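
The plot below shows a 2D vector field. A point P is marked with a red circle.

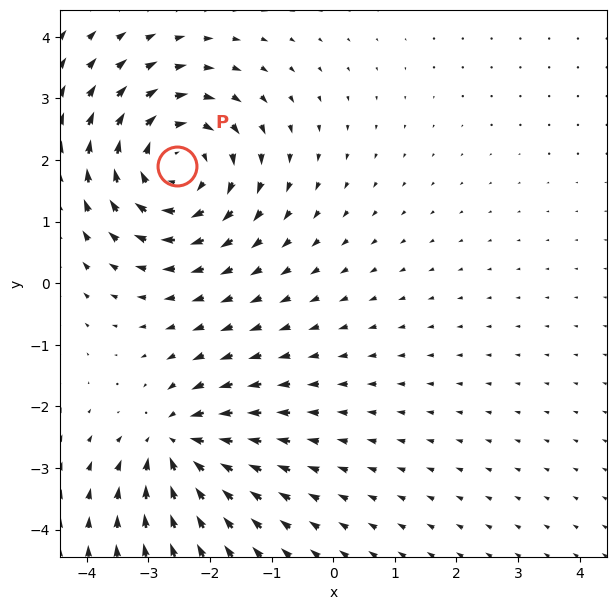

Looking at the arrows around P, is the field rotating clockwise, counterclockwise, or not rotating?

clockwise

Near P at (-2.5, 1.9) the arrows circulate clockwise. The curl (z-component) there is about -5; negative curl means clockwise rotation.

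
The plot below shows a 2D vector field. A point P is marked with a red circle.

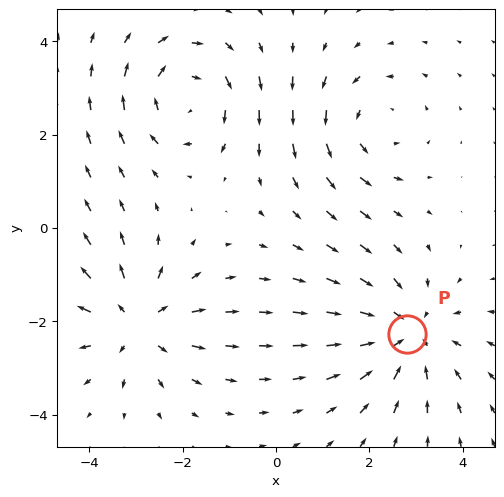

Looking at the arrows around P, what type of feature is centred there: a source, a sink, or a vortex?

At P (2.8, -2.3) the arrows converge inward. Divergence about -4, curl ≈0 — negative divergence with near-zero curl is a sink.

sink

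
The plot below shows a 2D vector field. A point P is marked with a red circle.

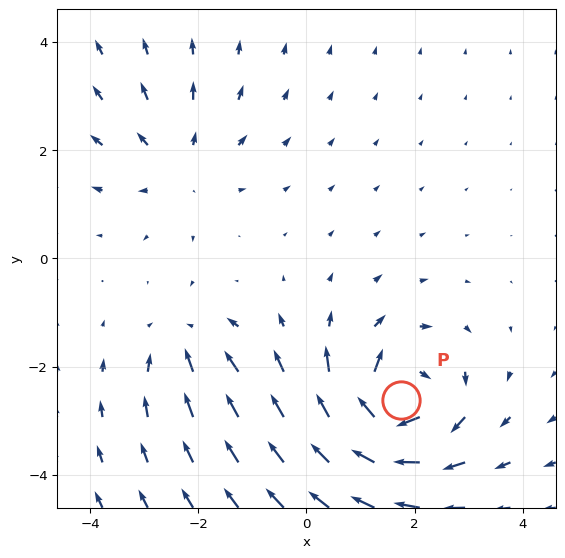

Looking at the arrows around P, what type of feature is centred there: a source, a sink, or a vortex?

vortex

At P (1.7, -2.6) the arrows circulate clockwise. Divergence ≈0, curl about -7 — near-zero divergence with nonzero curl is a vortex.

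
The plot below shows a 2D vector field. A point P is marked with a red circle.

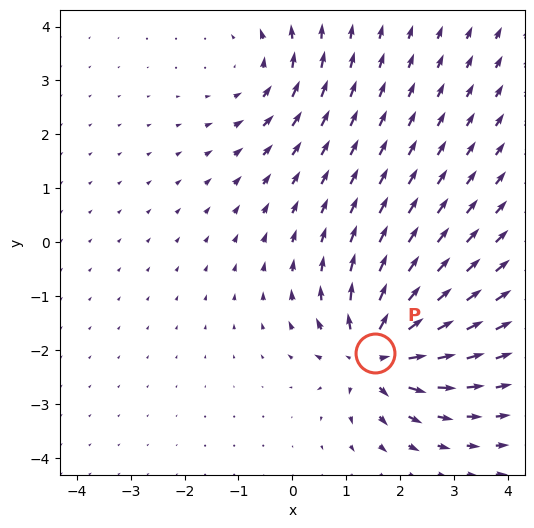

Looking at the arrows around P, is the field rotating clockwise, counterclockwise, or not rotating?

Near P at (1.5, -2.1) the arrows show no circulation. The curl there is ≈0.

not rotating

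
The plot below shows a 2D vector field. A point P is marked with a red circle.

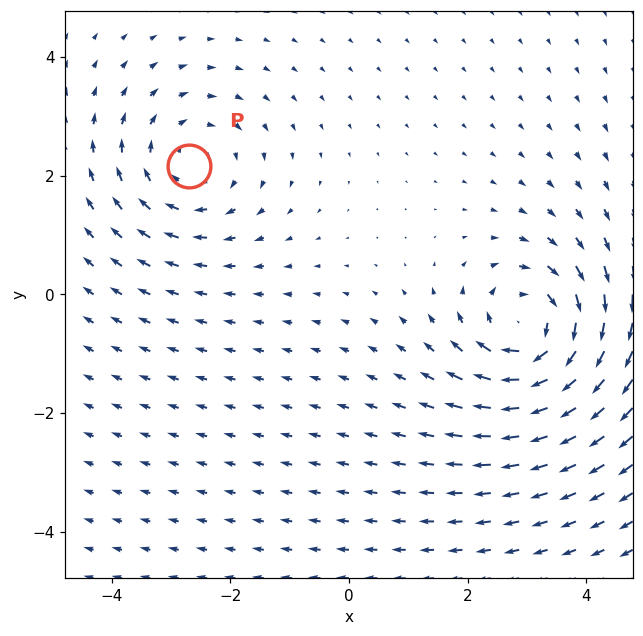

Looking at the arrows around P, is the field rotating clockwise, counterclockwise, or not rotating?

clockwise

Near P at (-2.7, 2.2) the arrows circulate clockwise. The curl (z-component) there is about -3; negative curl means clockwise rotation.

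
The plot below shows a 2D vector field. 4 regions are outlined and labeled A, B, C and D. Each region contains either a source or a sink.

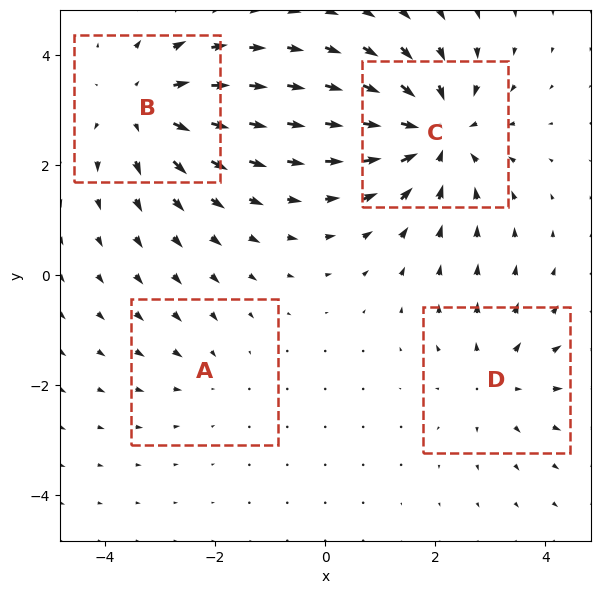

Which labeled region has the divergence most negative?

C

Divergence at each region's feature centre — A: about -2, B: about +5, C: about -6, D: about +3. Region C is most negative.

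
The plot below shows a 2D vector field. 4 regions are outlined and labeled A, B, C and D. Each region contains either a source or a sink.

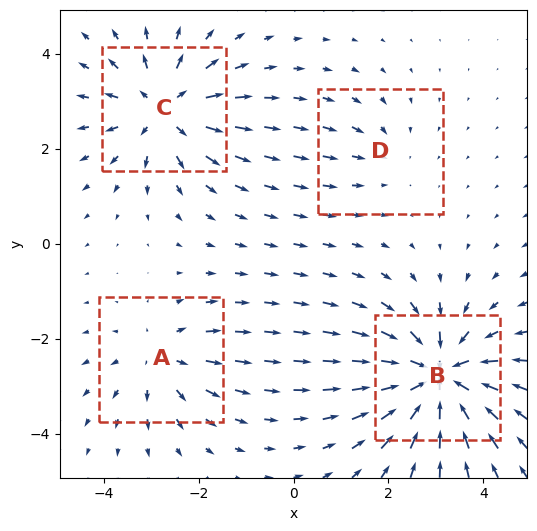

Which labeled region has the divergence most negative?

B

Divergence at each region's feature centre — A: about +4, B: about -8, C: about +6, D: about -2. Region B is most negative.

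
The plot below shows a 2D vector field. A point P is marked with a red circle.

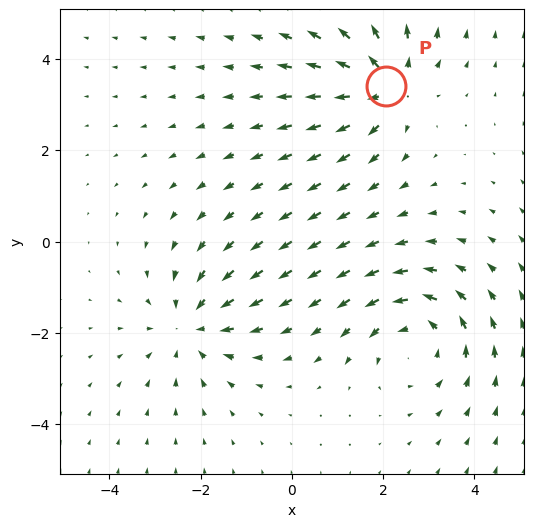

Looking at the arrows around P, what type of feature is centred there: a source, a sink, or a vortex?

source

At P (2.1, 3.4) the arrows spread outward. Divergence about +3, curl ≈0 — positive divergence with near-zero curl is a source.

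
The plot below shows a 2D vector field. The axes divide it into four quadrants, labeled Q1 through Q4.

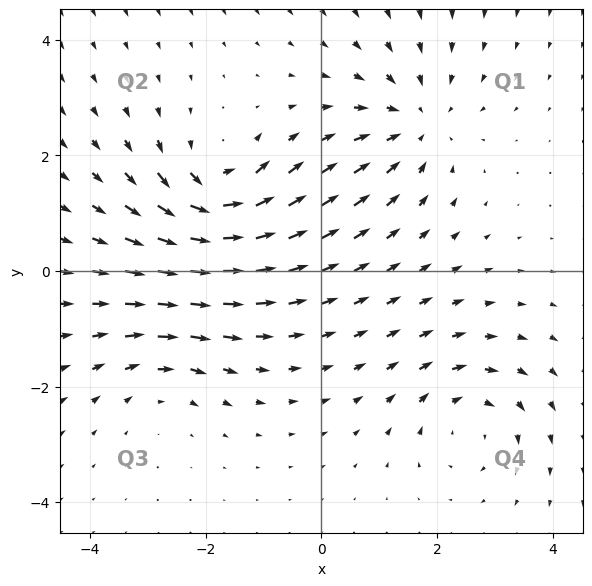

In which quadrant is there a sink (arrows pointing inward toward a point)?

The sink sits at approximately (1.6, 2.6), which lies in quadrant Q1. The divergence there is about -4, negative as expected for a sink.

Q1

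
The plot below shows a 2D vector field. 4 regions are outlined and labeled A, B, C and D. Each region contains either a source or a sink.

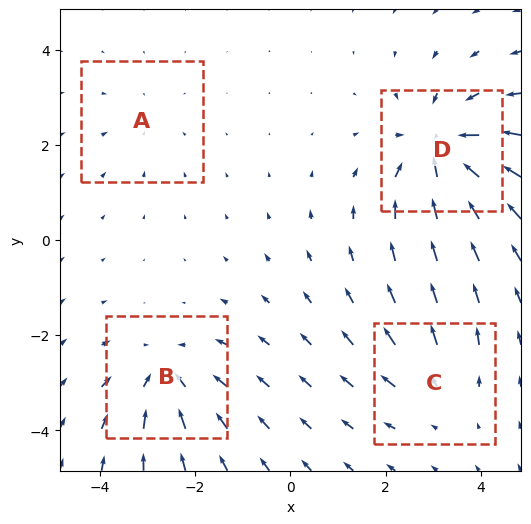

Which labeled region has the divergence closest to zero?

A

Divergence at each region's feature centre — A: about -2, B: about -5, C: about +3, D: about -6. Region A is closest to zero.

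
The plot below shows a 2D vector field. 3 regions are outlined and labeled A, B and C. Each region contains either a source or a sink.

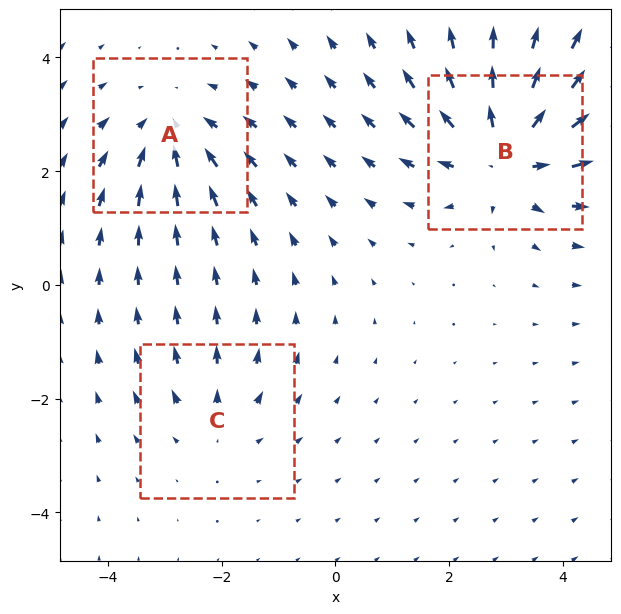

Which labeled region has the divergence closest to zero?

C

Divergence at each region's feature centre — A: about -3, B: about +5, C: about +2. Region C is closest to zero.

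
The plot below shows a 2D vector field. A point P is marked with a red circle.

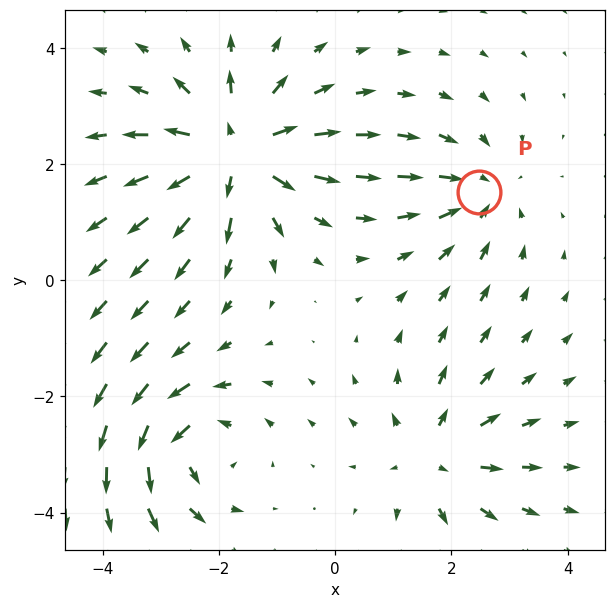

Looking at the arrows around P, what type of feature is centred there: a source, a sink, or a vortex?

At P (2.5, 1.5) the arrows converge inward. Divergence about -3, curl ≈0 — negative divergence with near-zero curl is a sink.

sink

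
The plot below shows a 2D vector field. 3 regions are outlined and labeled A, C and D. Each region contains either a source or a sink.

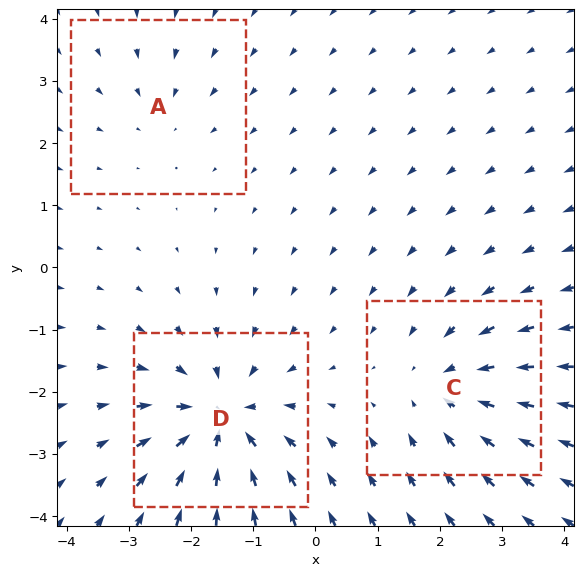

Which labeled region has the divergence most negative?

Divergence at each region's feature centre — A: about -2, C: about -4, D: about -6. Region D is most negative.

D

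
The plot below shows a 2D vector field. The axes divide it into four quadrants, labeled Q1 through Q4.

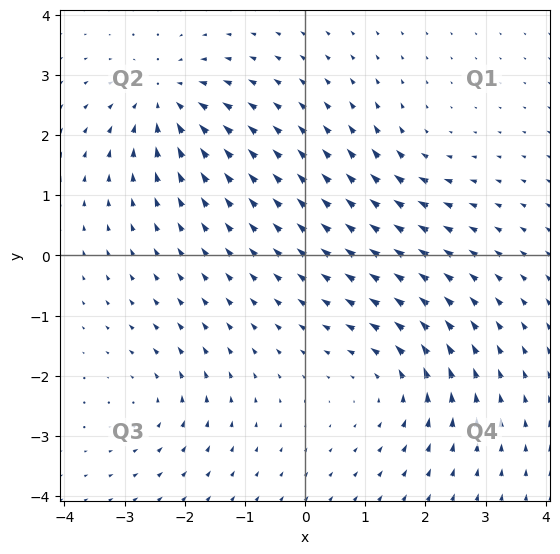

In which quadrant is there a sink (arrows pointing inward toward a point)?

The sink sits at approximately (-2.3, 2.6), which lies in quadrant Q2. The divergence there is about -6, negative as expected for a sink.

Q2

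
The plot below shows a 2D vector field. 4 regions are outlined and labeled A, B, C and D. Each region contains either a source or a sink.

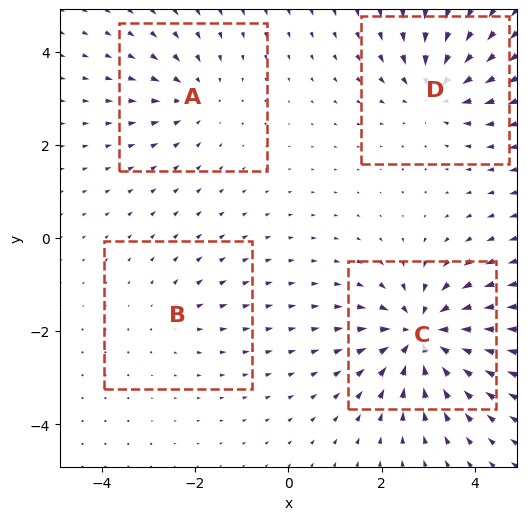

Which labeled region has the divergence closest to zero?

Divergence at each region's feature centre — A: about -4, B: about +2, C: about -8, D: about -5. Region B is closest to zero.

B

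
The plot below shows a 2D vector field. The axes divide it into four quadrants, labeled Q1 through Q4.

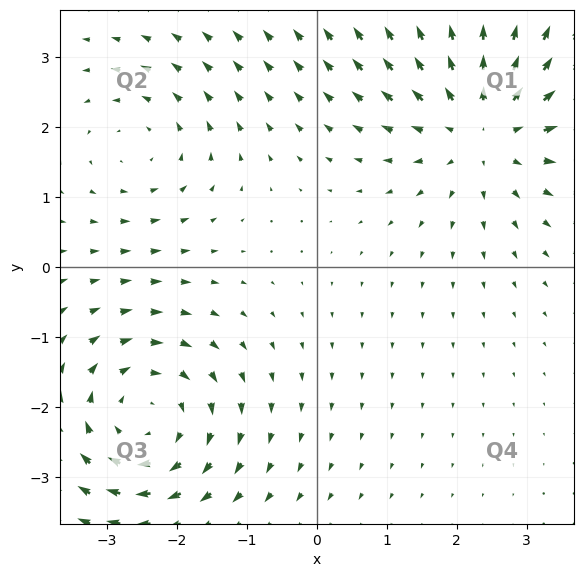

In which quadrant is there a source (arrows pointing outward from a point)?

The source sits at approximately (2.4, 2.0), which lies in quadrant Q1. The divergence there is about +4, positive as expected for a source.

Q1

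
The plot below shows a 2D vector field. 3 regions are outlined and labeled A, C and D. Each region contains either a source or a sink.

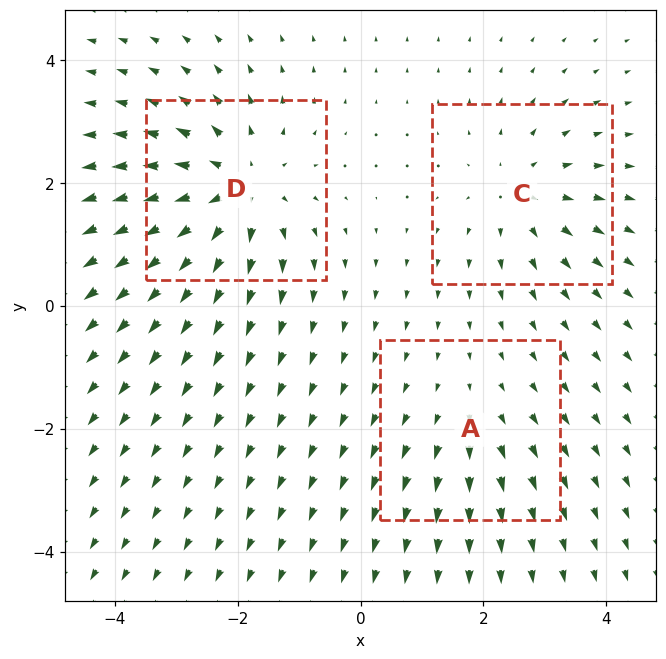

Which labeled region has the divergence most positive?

Divergence at each region's feature centre — A: about +2, C: about +3, D: about +5. Region D is most positive.

D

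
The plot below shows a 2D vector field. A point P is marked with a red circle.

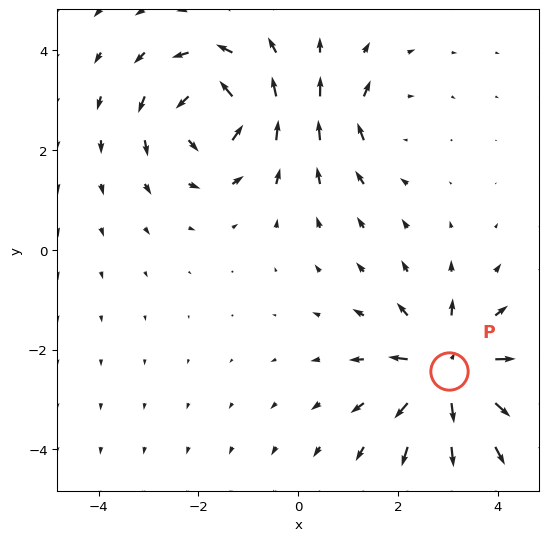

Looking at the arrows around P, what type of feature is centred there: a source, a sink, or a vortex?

source

At P (3.0, -2.4) the arrows spread outward. Divergence about +6, curl ≈0 — positive divergence with near-zero curl is a source.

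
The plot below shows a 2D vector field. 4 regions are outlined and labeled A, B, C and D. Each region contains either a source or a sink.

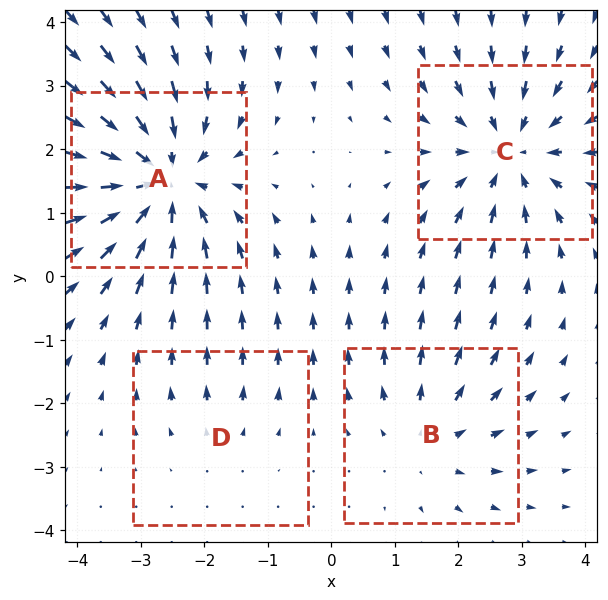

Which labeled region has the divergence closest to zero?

D

Divergence at each region's feature centre — A: about -6, B: about +3, C: about -5, D: about +2. Region D is closest to zero.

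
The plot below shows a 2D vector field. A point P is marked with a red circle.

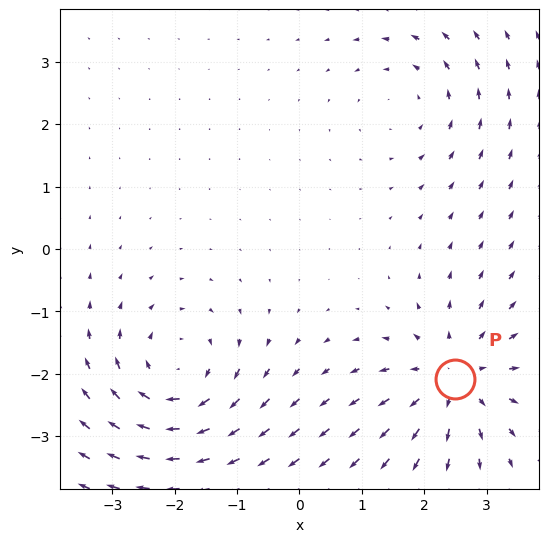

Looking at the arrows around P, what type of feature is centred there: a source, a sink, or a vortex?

source

At P (2.5, -2.1) the arrows spread outward. Divergence about +4, curl ≈0 — positive divergence with near-zero curl is a source.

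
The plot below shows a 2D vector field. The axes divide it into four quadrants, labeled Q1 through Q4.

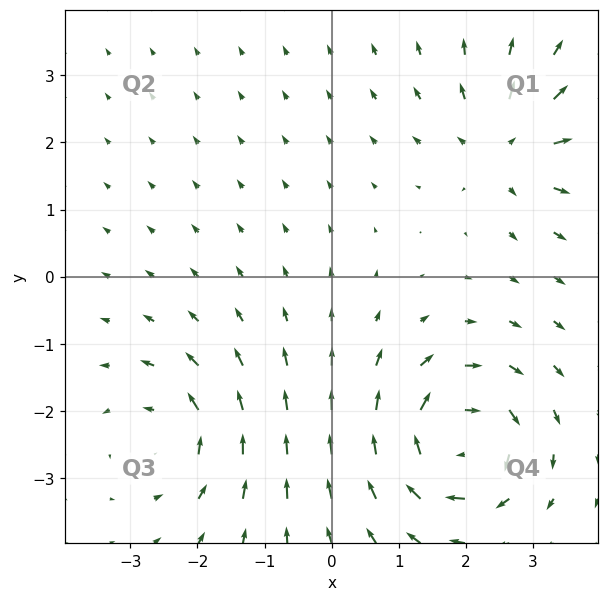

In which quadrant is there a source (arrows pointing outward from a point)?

The source sits at approximately (2.6, 1.9), which lies in quadrant Q1. The divergence there is about +4, positive as expected for a source.

Q1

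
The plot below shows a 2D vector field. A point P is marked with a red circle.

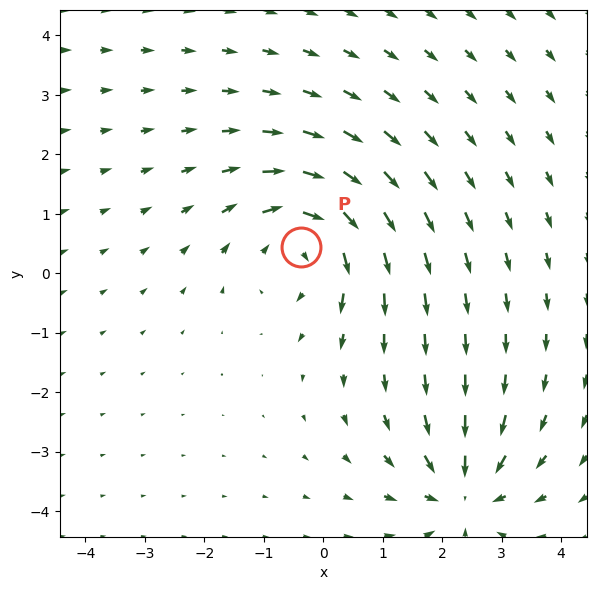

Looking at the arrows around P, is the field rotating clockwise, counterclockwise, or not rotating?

Near P at (-0.4, 0.4) the arrows circulate clockwise. The curl (z-component) there is about -4; negative curl means clockwise rotation.

clockwise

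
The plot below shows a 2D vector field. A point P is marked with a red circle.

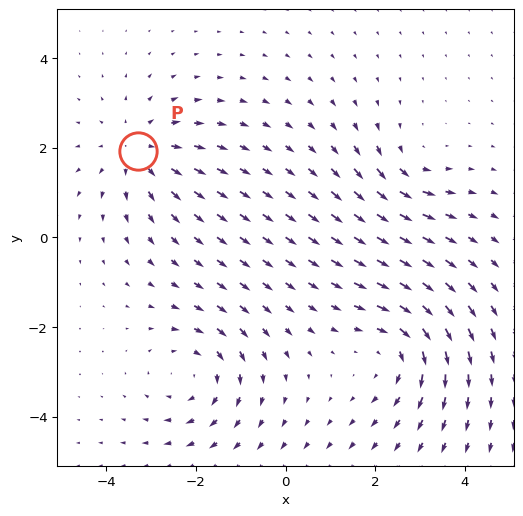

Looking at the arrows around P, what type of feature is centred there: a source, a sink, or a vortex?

source

At P (-3.3, 1.9) the arrows spread outward. Divergence about +4, curl ≈0 — positive divergence with near-zero curl is a source.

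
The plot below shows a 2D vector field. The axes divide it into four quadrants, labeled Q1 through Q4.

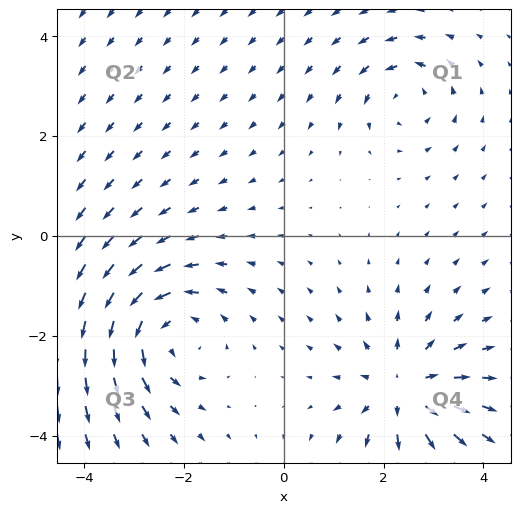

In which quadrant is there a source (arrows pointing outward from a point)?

The source sits at approximately (2.4, -3.1), which lies in quadrant Q4. The divergence there is about +5, positive as expected for a source.

Q4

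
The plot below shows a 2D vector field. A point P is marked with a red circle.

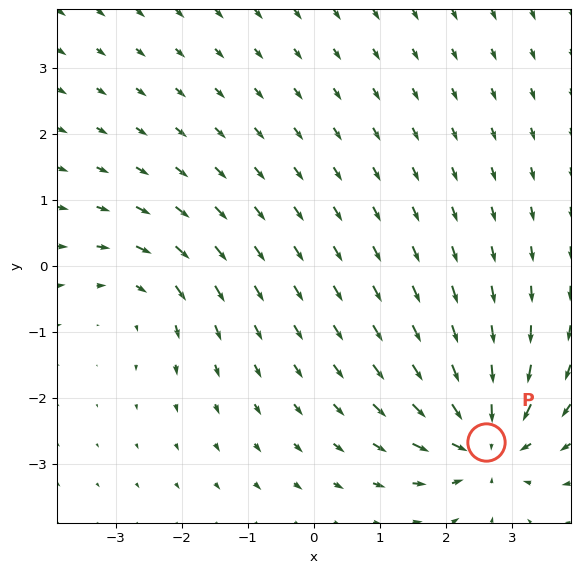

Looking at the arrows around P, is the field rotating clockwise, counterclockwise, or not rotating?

Near P at (2.6, -2.7) the arrows show no circulation. The curl there is ≈0.

not rotating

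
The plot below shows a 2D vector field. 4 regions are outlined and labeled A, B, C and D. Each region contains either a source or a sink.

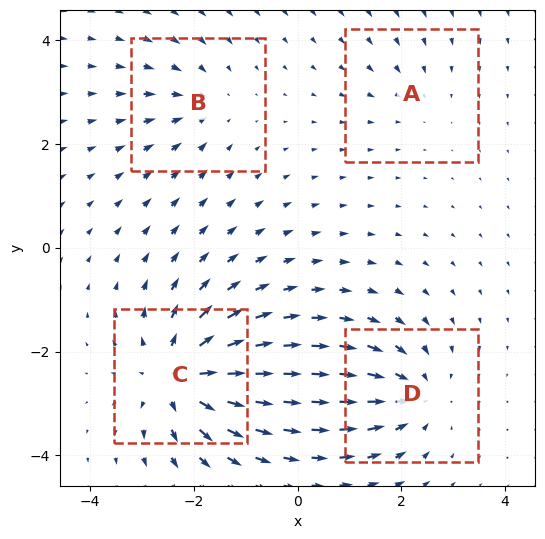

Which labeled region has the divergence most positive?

Divergence at each region's feature centre — A: about -2, B: about -3, C: about +7, D: about -5. Region C is most positive.

C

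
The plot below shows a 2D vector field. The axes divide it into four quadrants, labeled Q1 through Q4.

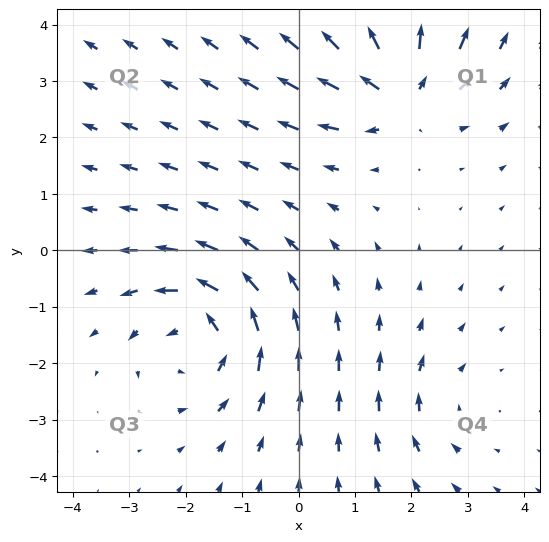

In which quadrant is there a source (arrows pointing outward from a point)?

The source sits at approximately (1.8, 2.8), which lies in quadrant Q1. The divergence there is about +6, positive as expected for a source.

Q1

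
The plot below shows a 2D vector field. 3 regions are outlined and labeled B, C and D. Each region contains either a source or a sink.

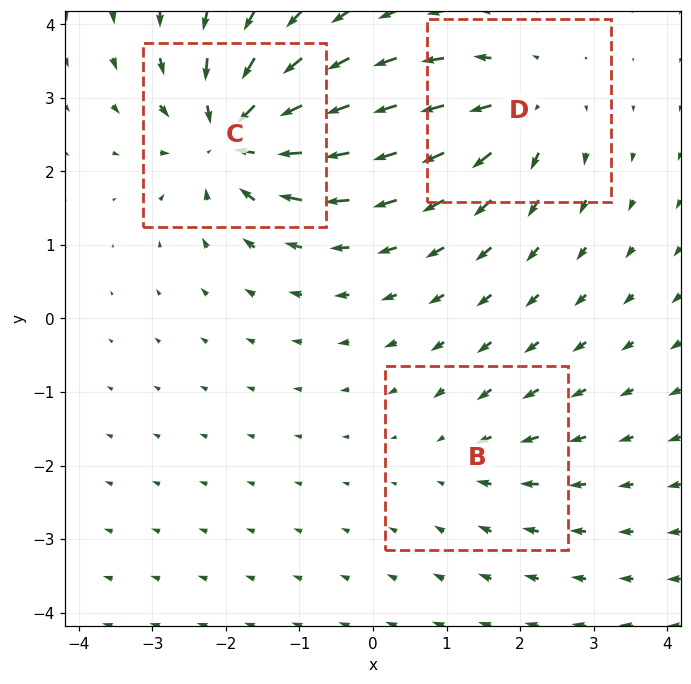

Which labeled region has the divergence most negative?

C

Divergence at each region's feature centre — B: about -3, C: about -7, D: about +4. Region C is most negative.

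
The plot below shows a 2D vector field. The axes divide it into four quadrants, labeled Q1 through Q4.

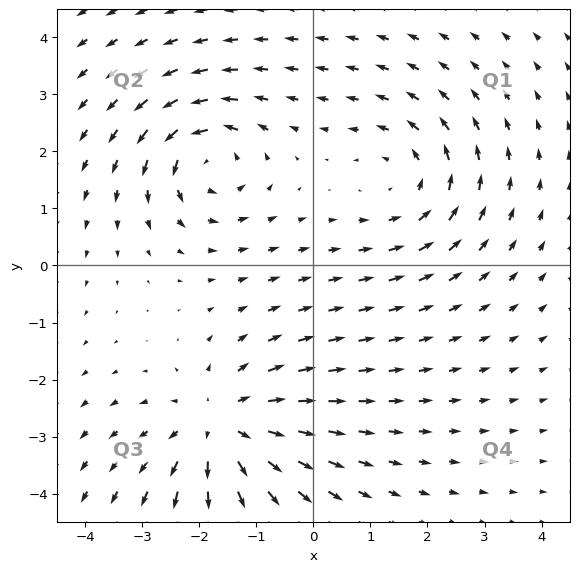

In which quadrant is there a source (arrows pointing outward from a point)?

The source sits at approximately (-1.6, -2.8), which lies in quadrant Q3. The divergence there is about +4, positive as expected for a source.

Q3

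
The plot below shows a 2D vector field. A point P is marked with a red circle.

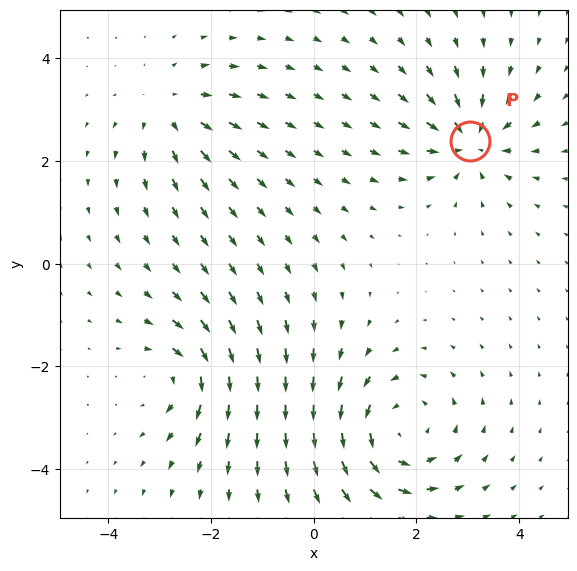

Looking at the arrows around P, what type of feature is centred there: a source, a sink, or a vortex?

At P (3.0, 2.4) the arrows converge inward. Divergence about -5, curl ≈0 — negative divergence with near-zero curl is a sink.

sink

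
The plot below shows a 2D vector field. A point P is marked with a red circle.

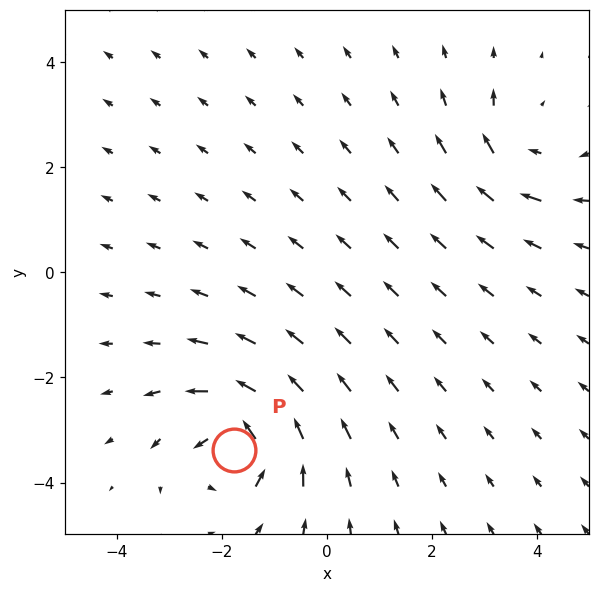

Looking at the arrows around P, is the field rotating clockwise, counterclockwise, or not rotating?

counterclockwise

Near P at (-1.8, -3.4) the arrows circulate counterclockwise. The curl (z-component) there is about +5; positive curl means counterclockwise rotation.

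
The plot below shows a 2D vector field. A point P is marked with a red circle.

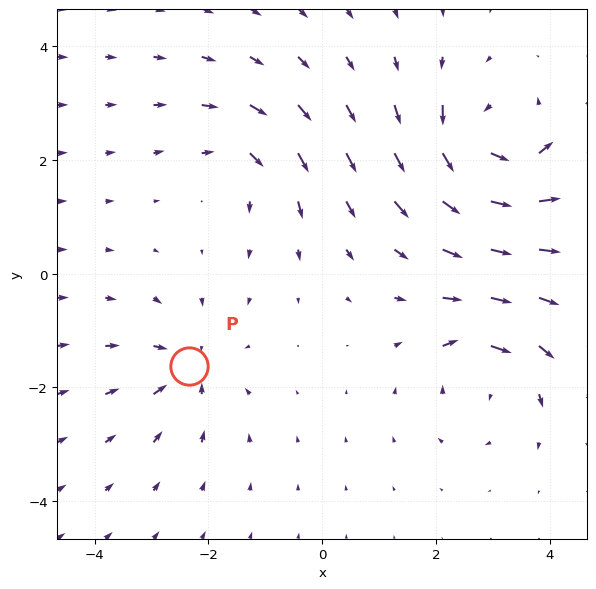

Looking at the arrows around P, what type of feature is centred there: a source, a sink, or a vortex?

sink

At P (-2.3, -1.6) the arrows converge inward. Divergence about -4, curl ≈0 — negative divergence with near-zero curl is a sink.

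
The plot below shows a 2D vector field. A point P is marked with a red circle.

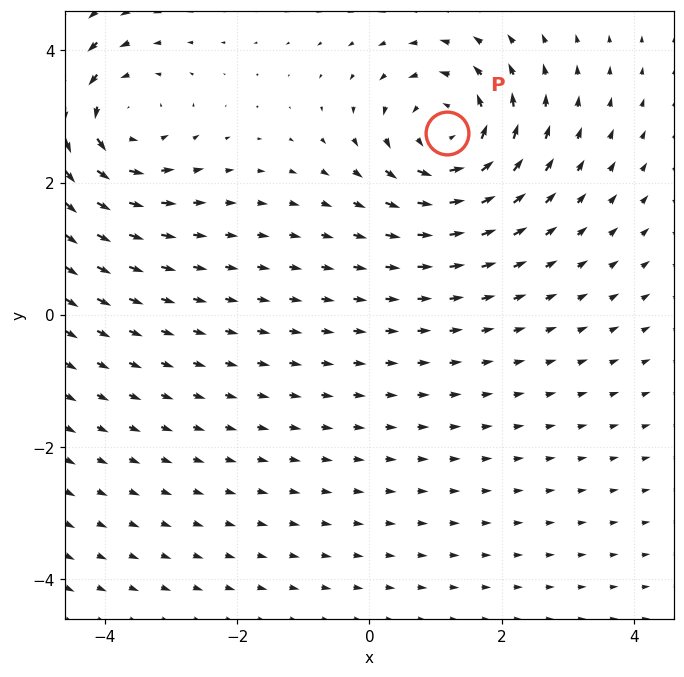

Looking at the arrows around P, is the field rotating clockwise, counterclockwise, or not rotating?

counterclockwise

Near P at (1.2, 2.7) the arrows circulate counterclockwise. The curl (z-component) there is about +4; positive curl means counterclockwise rotation.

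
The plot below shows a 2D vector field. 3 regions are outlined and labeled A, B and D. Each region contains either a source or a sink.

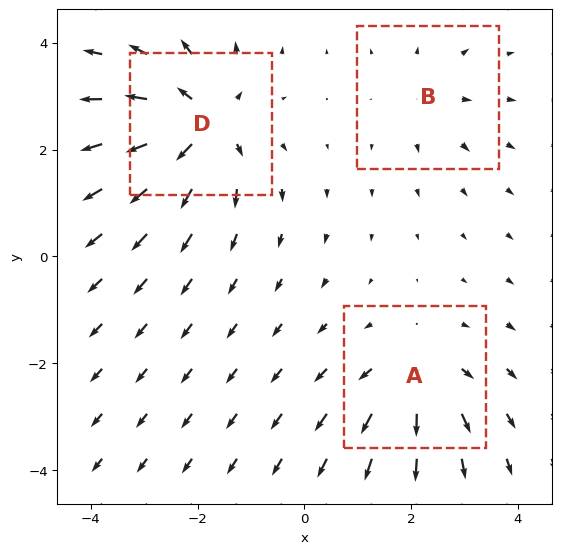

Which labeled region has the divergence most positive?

Divergence at each region's feature centre — A: about +4, B: about +2, D: about +5. Region D is most positive.

D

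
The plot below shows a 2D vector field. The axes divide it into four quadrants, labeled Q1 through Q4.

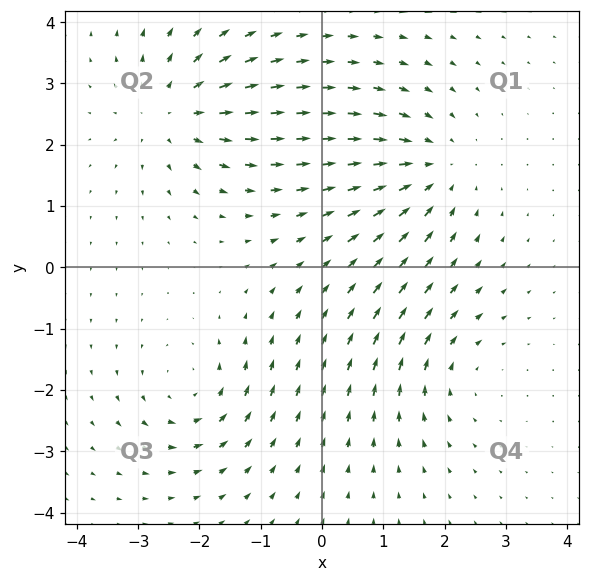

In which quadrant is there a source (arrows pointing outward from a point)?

Q2

The source sits at approximately (-2.4, 2.5), which lies in quadrant Q2. The divergence there is about +4, positive as expected for a source.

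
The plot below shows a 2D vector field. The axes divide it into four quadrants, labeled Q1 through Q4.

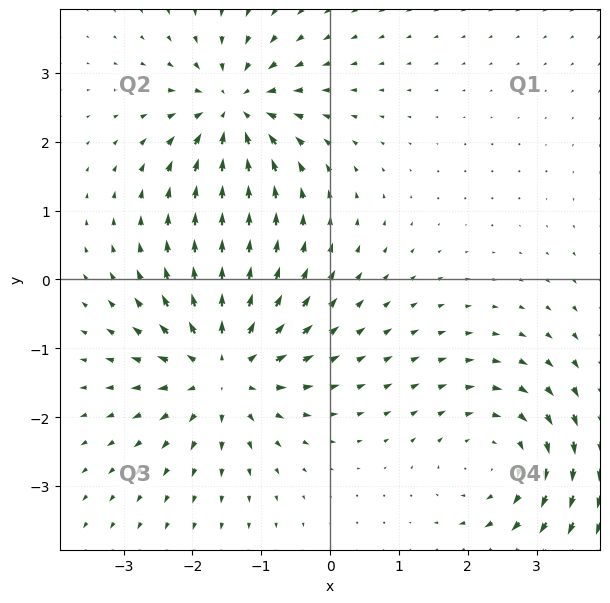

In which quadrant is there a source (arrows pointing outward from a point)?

The source sits at approximately (-1.6, -1.3), which lies in quadrant Q3. The divergence there is about +5, positive as expected for a source.

Q3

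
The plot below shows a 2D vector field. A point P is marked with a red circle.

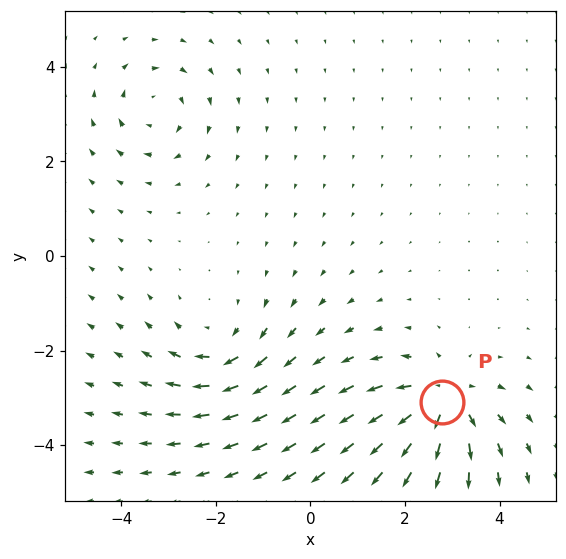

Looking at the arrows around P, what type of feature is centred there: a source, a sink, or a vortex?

At P (2.8, -3.1) the arrows spread outward. Divergence about +6, curl ≈0 — positive divergence with near-zero curl is a source.

source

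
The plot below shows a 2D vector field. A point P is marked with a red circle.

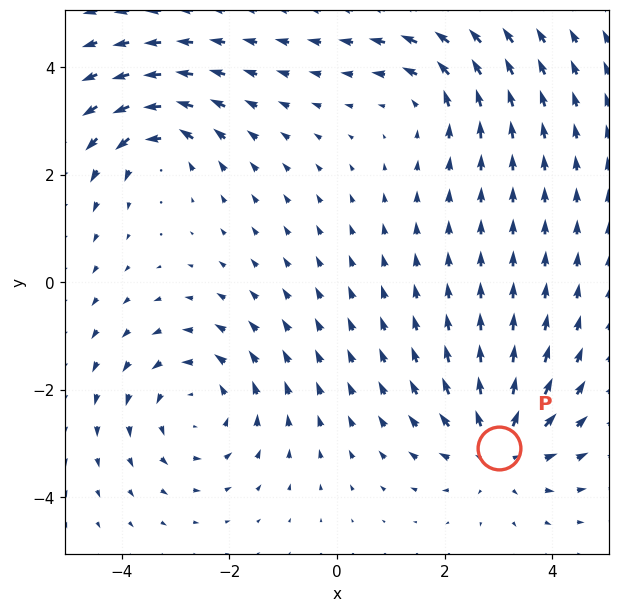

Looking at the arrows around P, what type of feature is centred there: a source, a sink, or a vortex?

At P (3.0, -3.1) the arrows spread outward. Divergence about +4, curl ≈0 — positive divergence with near-zero curl is a source.

source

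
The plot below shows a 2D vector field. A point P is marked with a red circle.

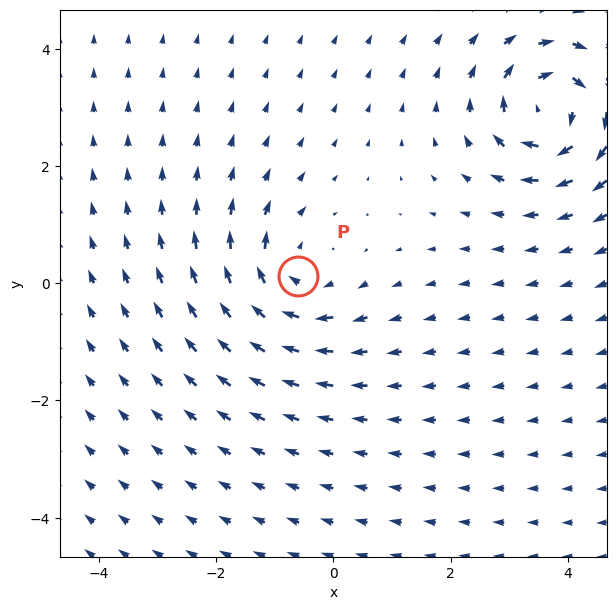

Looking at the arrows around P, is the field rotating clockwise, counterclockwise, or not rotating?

Near P at (-0.6, 0.1) the arrows circulate clockwise. The curl (z-component) there is about -3; negative curl means clockwise rotation.

clockwise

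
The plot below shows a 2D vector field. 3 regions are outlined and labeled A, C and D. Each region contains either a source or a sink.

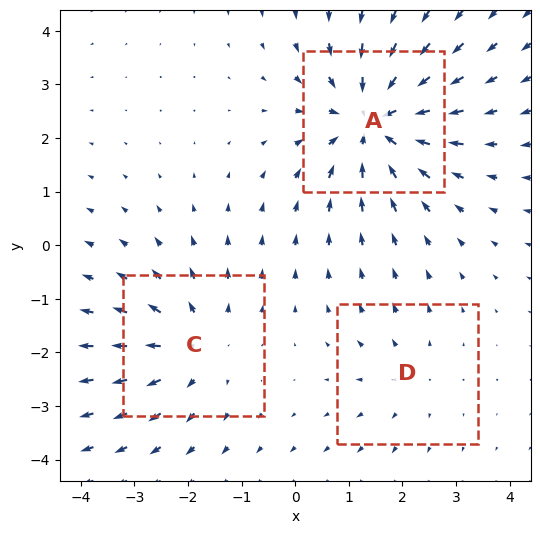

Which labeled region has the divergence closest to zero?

D

Divergence at each region's feature centre — A: about -5, C: about +3, D: about +2. Region D is closest to zero.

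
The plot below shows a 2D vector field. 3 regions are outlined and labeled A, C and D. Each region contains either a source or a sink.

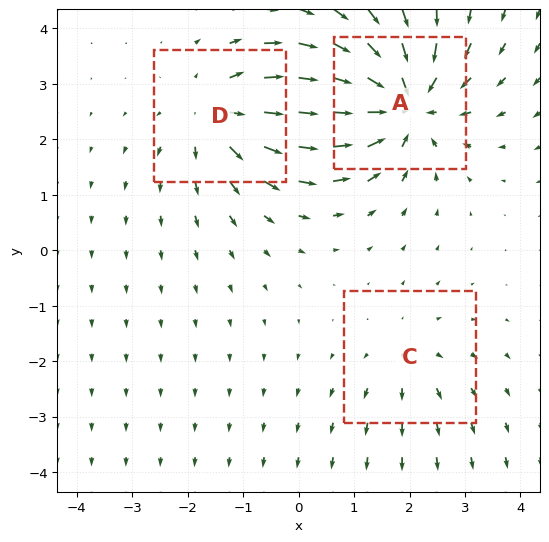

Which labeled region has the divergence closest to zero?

Divergence at each region's feature centre — A: about -5, C: about +2, D: about +3. Region C is closest to zero.

C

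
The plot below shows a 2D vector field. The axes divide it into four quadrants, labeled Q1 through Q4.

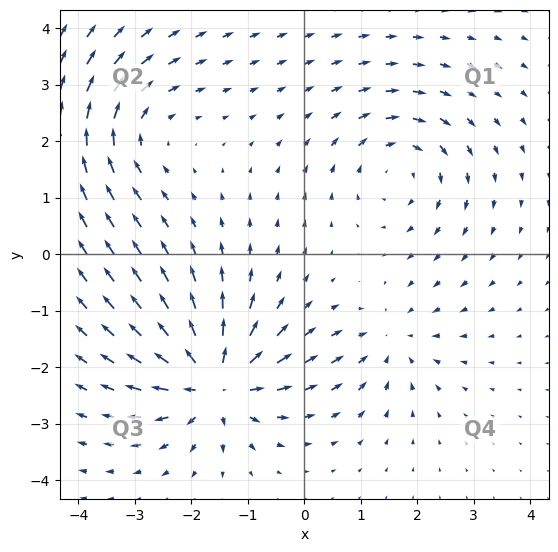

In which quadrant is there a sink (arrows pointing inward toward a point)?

The sink sits at approximately (1.5, -1.6), which lies in quadrant Q4. The divergence there is about -3, negative as expected for a sink.

Q4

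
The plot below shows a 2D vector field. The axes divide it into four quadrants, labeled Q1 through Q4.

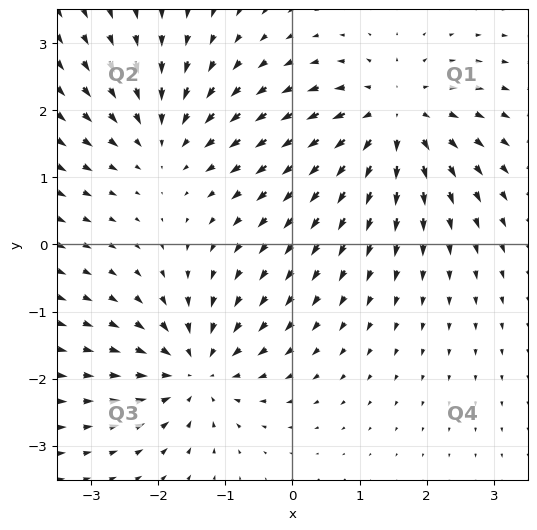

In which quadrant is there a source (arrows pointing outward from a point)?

Q1

The source sits at approximately (1.5, 1.9), which lies in quadrant Q1. The divergence there is about +4, positive as expected for a source.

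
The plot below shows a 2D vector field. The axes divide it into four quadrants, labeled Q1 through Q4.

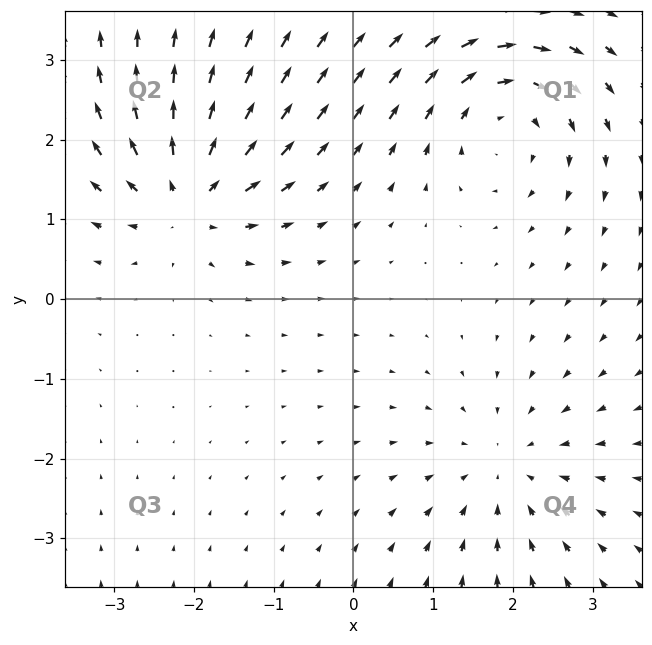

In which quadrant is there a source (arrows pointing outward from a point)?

Q2

The source sits at approximately (-2.1, 1.3), which lies in quadrant Q2. The divergence there is about +5, positive as expected for a source.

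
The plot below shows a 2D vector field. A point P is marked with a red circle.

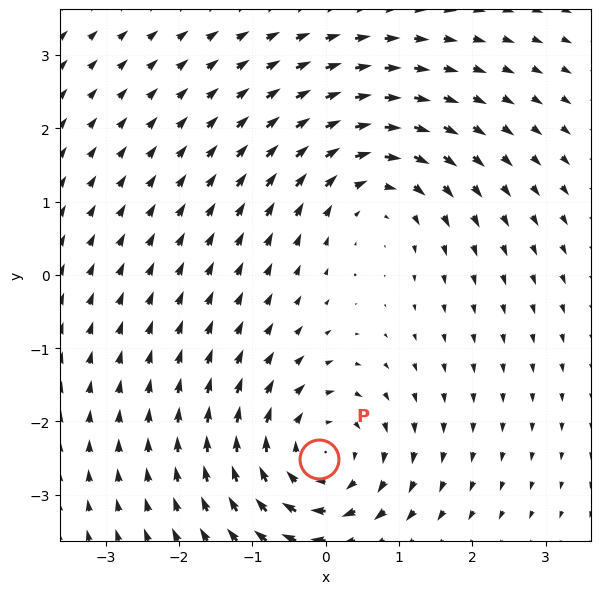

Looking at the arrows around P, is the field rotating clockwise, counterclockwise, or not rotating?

clockwise

Near P at (-0.1, -2.5) the arrows circulate clockwise. The curl (z-component) there is about -5; negative curl means clockwise rotation.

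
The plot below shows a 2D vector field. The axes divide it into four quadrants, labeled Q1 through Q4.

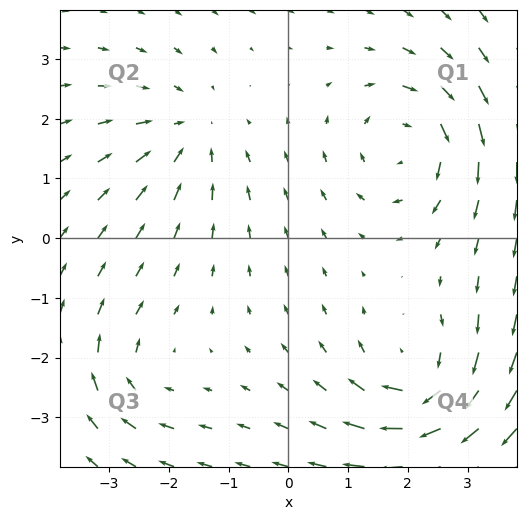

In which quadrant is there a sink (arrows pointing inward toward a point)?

Q2

The sink sits at approximately (-1.7, 1.7), which lies in quadrant Q2. The divergence there is about -3, negative as expected for a sink.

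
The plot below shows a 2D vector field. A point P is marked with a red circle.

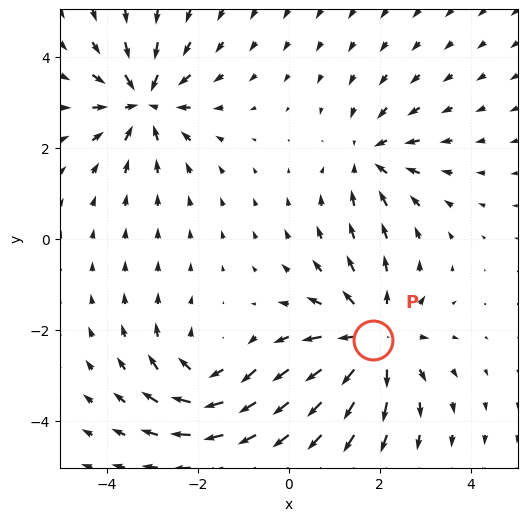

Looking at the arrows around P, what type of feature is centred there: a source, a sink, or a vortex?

source

At P (1.8, -2.2) the arrows spread outward. Divergence about +4, curl ≈0 — positive divergence with near-zero curl is a source.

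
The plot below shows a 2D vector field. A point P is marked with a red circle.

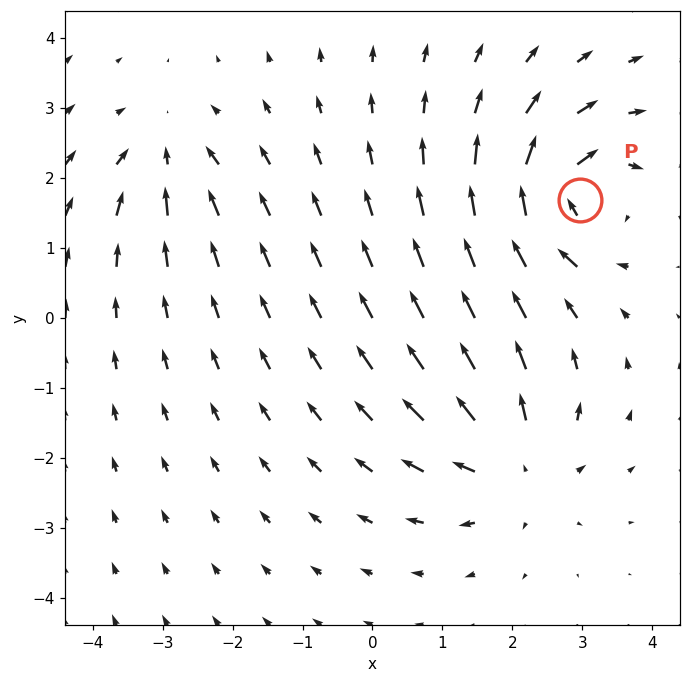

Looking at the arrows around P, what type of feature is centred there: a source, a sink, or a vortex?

At P (3.0, 1.7) the arrows circulate clockwise. Divergence ≈0, curl about -7 — near-zero divergence with nonzero curl is a vortex.

vortex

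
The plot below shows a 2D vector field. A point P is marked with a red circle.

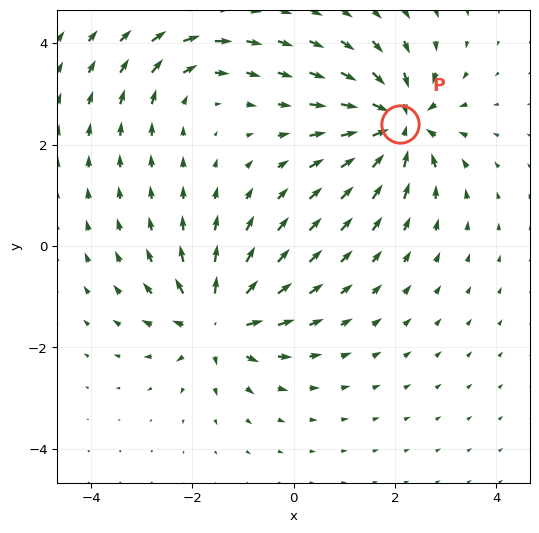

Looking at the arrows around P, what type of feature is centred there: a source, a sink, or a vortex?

At P (2.1, 2.4) the arrows converge inward. Divergence about -6, curl ≈0 — negative divergence with near-zero curl is a sink.

sink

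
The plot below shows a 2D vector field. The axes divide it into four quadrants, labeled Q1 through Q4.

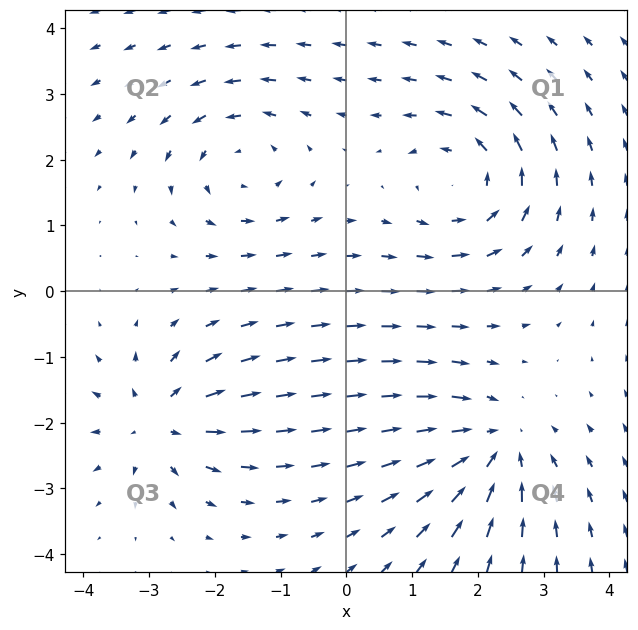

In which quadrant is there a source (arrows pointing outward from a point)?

Q3

The source sits at approximately (-2.8, -2.0), which lies in quadrant Q3. The divergence there is about +4, positive as expected for a source.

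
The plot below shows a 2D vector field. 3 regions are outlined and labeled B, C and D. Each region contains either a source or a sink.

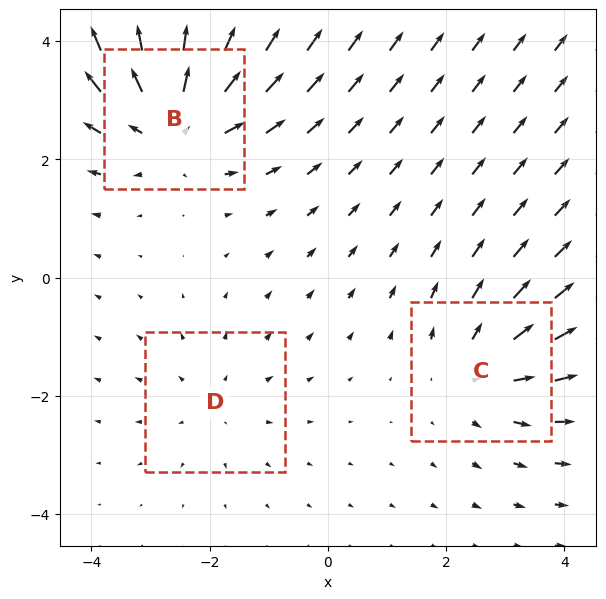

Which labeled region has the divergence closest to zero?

D

Divergence at each region's feature centre — B: about +4, C: about +3, D: about +2. Region D is closest to zero.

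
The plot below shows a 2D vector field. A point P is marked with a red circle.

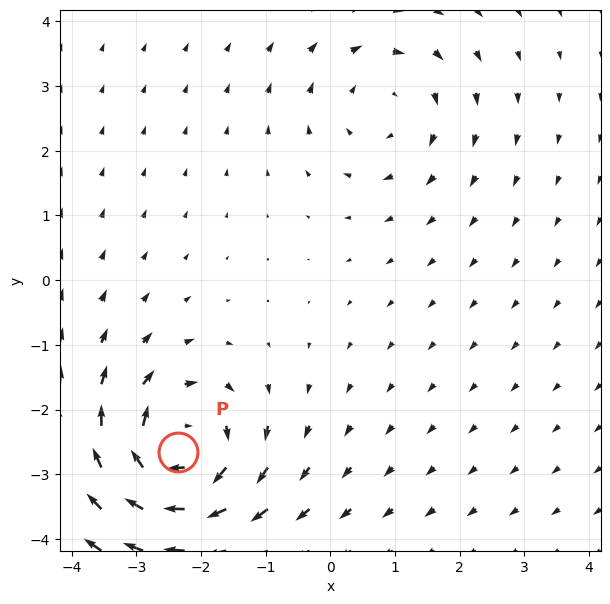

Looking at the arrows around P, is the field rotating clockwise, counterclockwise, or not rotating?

clockwise

Near P at (-2.4, -2.7) the arrows circulate clockwise. The curl (z-component) there is about -5; negative curl means clockwise rotation.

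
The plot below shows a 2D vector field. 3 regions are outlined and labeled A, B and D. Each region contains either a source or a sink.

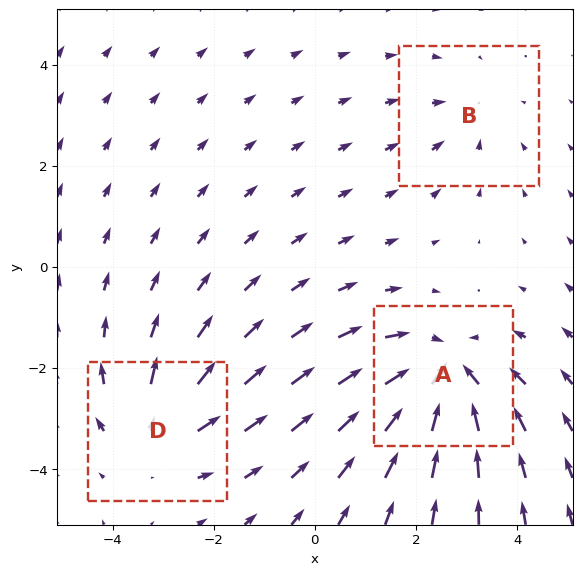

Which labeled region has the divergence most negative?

Divergence at each region's feature centre — A: about -5, B: about -2, D: about +3. Region A is most negative.

A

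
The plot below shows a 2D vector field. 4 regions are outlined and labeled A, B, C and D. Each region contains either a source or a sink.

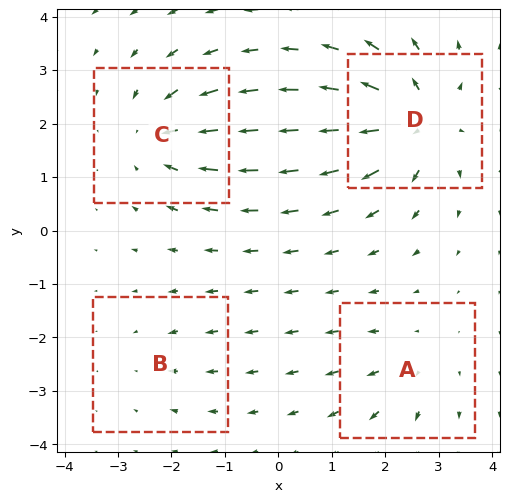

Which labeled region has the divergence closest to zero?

B

Divergence at each region's feature centre — A: about +3, B: about -2, C: about -5, D: about +7. Region B is closest to zero.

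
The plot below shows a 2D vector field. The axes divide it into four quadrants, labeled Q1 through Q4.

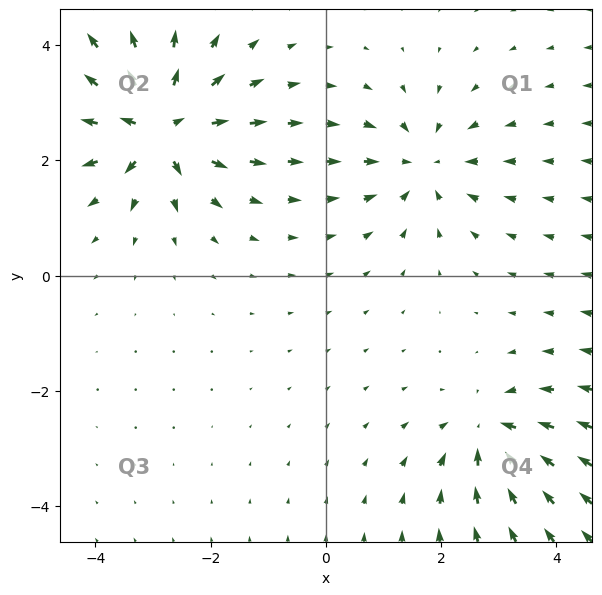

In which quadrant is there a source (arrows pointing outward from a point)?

Q2

The source sits at approximately (-2.9, 2.6), which lies in quadrant Q2. The divergence there is about +6, positive as expected for a source.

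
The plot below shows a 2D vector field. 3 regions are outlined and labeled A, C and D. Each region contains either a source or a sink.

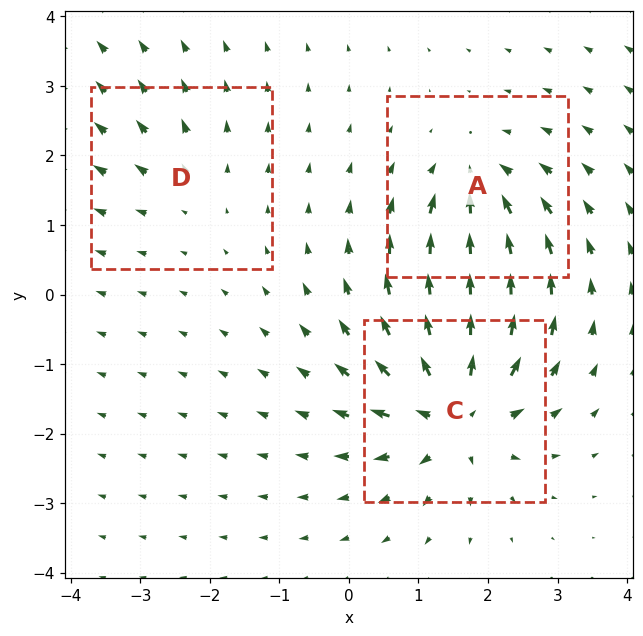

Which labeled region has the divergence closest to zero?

Divergence at each region's feature centre — A: about -4, C: about +6, D: about +2. Region D is closest to zero.

D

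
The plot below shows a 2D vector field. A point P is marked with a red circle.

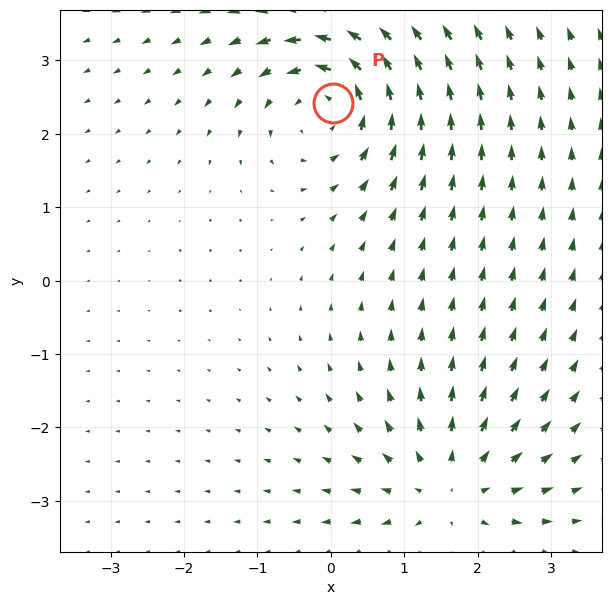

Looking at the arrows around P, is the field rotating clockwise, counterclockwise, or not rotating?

counterclockwise

Near P at (0.0, 2.4) the arrows circulate counterclockwise. The curl (z-component) there is about +4; positive curl means counterclockwise rotation.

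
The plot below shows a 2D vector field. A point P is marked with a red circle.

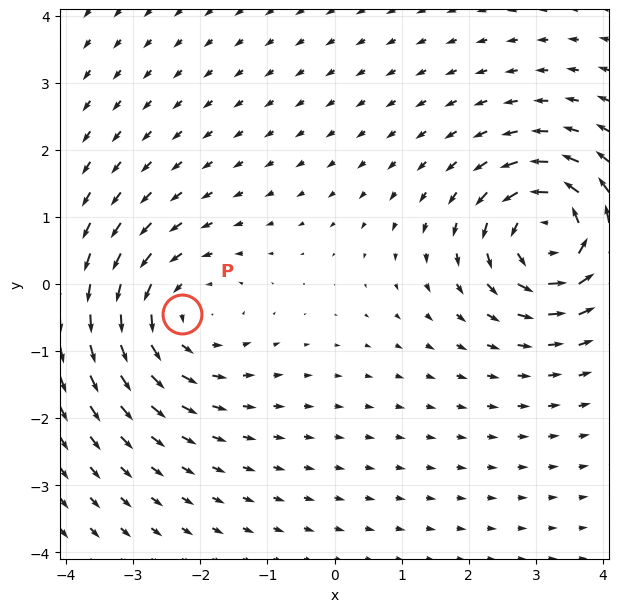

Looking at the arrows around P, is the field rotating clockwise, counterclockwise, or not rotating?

counterclockwise

Near P at (-2.3, -0.5) the arrows circulate counterclockwise. The curl (z-component) there is about +3; positive curl means counterclockwise rotation.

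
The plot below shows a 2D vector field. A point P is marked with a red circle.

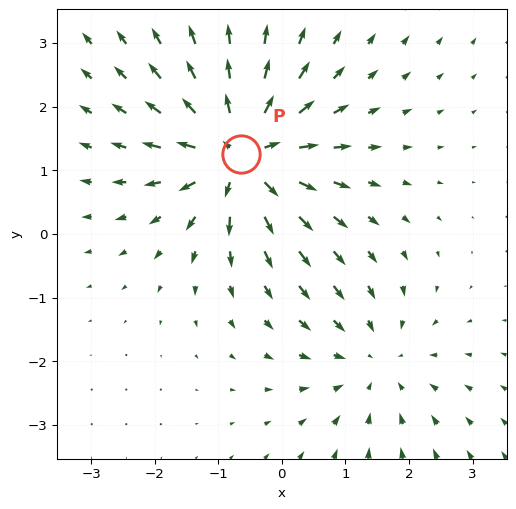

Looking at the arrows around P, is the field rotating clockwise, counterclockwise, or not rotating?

Near P at (-0.6, 1.3) the arrows show no circulation. The curl there is ≈0.

not rotating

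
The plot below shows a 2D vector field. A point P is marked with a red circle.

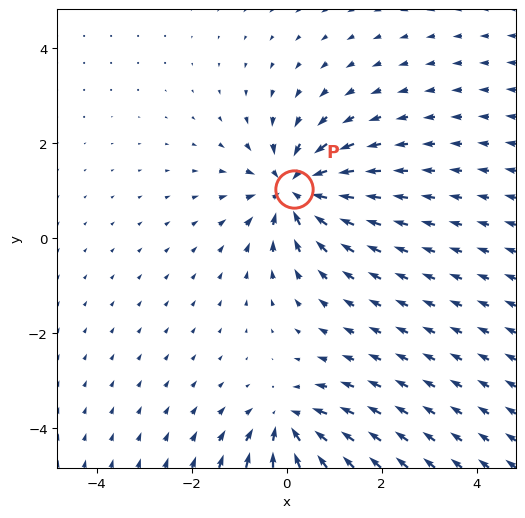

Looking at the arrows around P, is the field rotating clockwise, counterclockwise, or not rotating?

Near P at (0.2, 1.0) the arrows show no circulation. The curl there is ≈0.

not rotating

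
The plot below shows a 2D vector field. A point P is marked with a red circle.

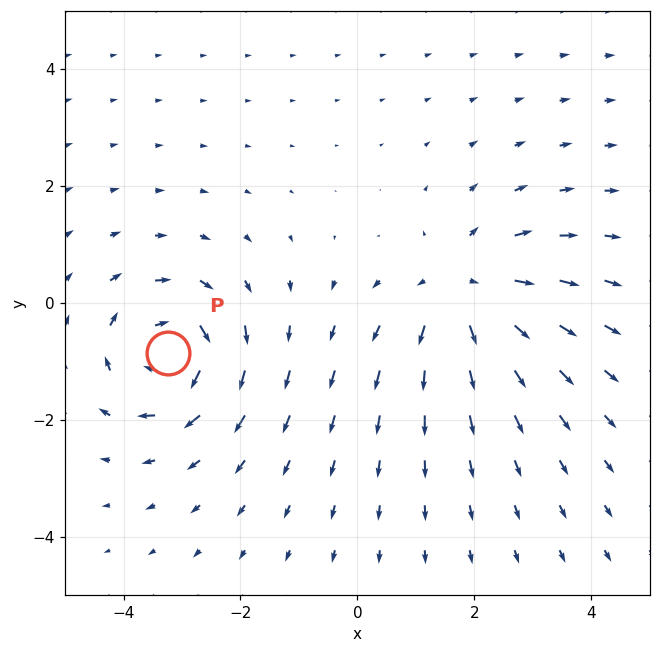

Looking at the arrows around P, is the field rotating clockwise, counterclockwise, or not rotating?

clockwise

Near P at (-3.2, -0.8) the arrows circulate clockwise. The curl (z-component) there is about -6; negative curl means clockwise rotation.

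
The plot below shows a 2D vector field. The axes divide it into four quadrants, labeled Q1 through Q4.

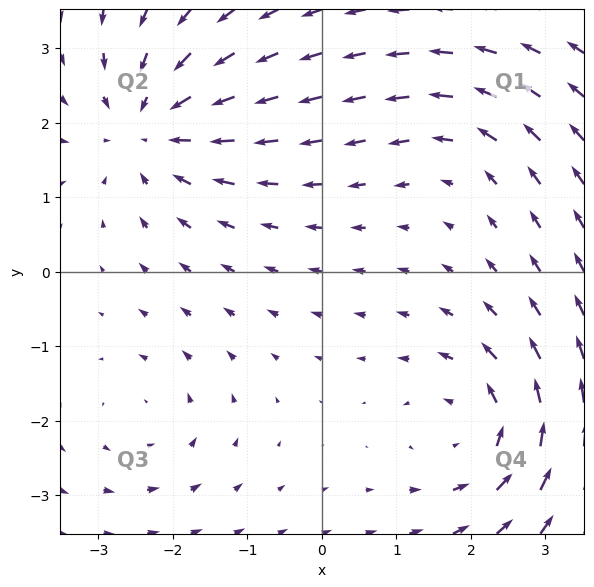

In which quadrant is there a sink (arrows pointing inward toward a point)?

The sink sits at approximately (-2.3, 1.9), which lies in quadrant Q2. The divergence there is about -4, negative as expected for a sink.

Q2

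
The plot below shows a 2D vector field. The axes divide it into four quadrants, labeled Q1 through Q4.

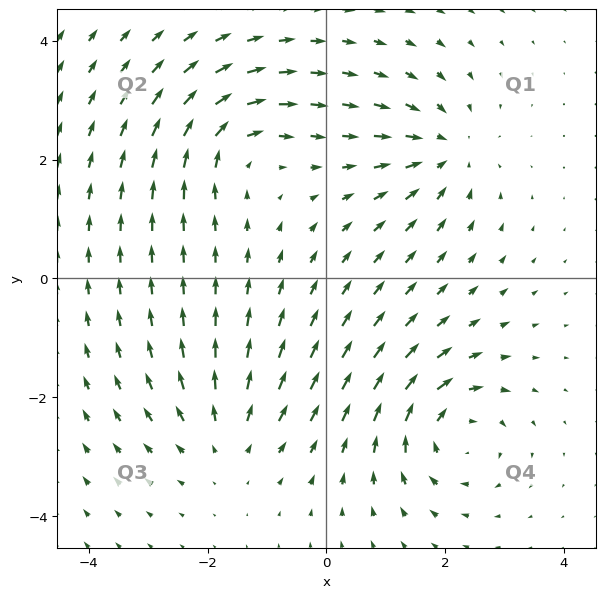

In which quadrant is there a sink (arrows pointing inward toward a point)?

Q1

The sink sits at approximately (2.0, 2.1), which lies in quadrant Q1. The divergence there is about -4, negative as expected for a sink.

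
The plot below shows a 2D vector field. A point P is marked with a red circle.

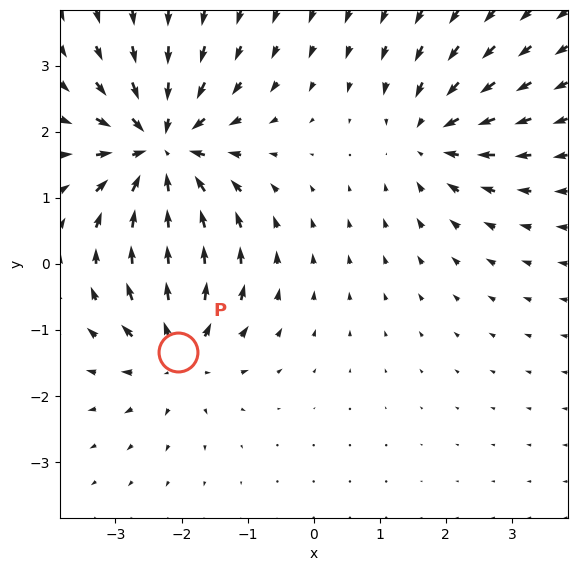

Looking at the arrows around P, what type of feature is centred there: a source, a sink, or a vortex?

At P (-2.1, -1.3) the arrows spread outward. Divergence about +4, curl ≈0 — positive divergence with near-zero curl is a source.

source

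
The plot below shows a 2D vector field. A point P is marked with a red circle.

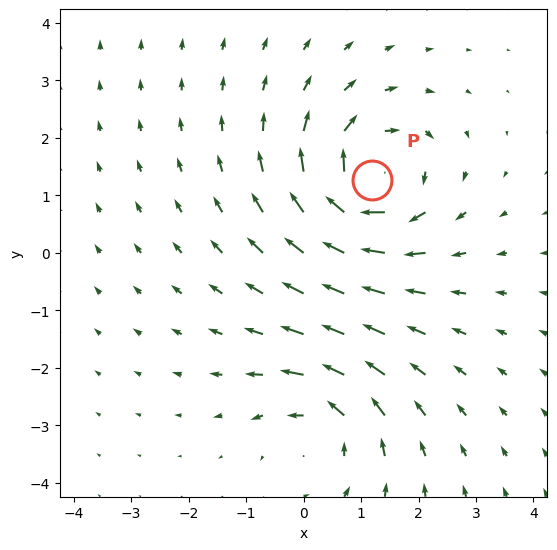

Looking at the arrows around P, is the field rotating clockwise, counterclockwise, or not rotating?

clockwise

Near P at (1.2, 1.3) the arrows circulate clockwise. The curl (z-component) there is about -5; negative curl means clockwise rotation.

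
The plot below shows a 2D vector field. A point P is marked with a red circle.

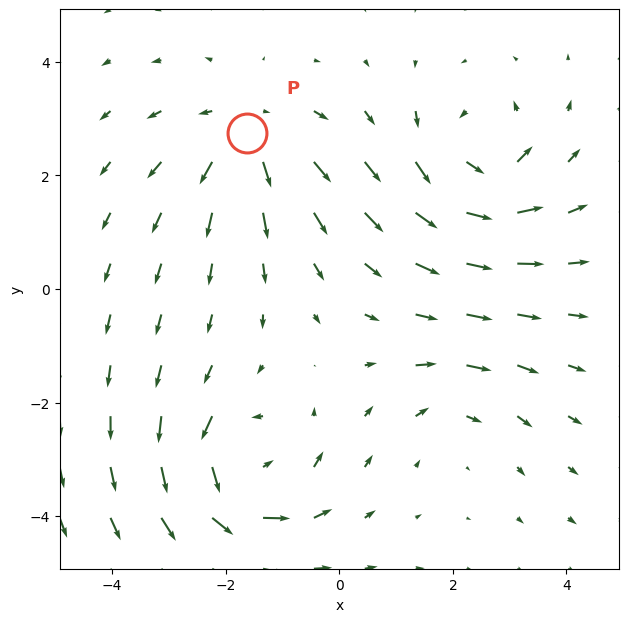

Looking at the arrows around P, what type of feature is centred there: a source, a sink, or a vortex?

At P (-1.6, 2.8) the arrows spread outward. Divergence about +4, curl ≈0 — positive divergence with near-zero curl is a source.

source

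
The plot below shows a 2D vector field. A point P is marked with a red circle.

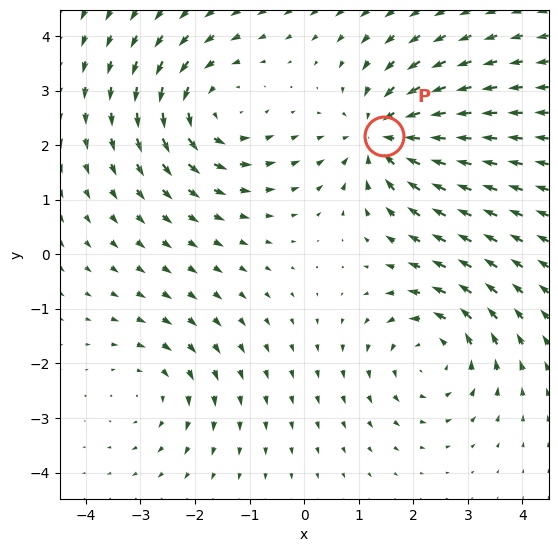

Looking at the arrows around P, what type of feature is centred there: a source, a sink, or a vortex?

At P (1.5, 2.2) the arrows converge inward. Divergence about -6, curl ≈0 — negative divergence with near-zero curl is a sink.

sink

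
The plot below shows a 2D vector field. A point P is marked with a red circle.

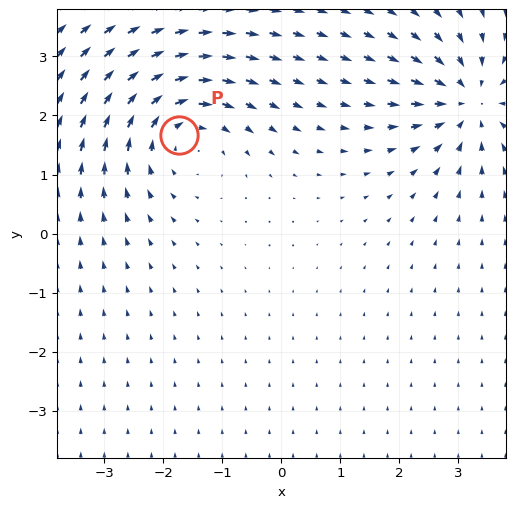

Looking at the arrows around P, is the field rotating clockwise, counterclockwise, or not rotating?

clockwise

Near P at (-1.7, 1.7) the arrows circulate clockwise. The curl (z-component) there is about -4; negative curl means clockwise rotation.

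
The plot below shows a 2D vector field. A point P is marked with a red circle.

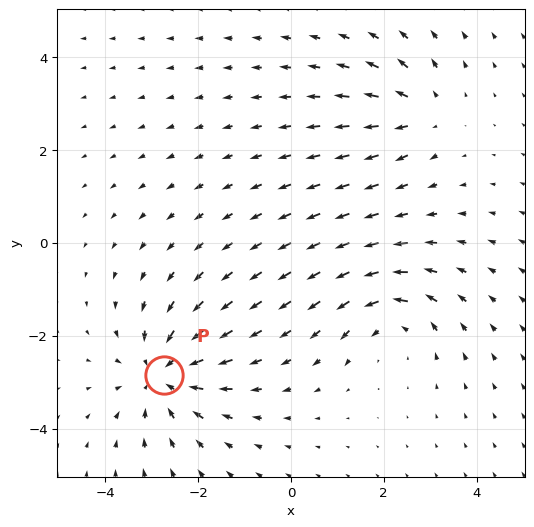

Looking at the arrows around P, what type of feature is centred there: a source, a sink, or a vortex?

sink

At P (-2.7, -2.8) the arrows converge inward. Divergence about -4, curl ≈0 — negative divergence with near-zero curl is a sink.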